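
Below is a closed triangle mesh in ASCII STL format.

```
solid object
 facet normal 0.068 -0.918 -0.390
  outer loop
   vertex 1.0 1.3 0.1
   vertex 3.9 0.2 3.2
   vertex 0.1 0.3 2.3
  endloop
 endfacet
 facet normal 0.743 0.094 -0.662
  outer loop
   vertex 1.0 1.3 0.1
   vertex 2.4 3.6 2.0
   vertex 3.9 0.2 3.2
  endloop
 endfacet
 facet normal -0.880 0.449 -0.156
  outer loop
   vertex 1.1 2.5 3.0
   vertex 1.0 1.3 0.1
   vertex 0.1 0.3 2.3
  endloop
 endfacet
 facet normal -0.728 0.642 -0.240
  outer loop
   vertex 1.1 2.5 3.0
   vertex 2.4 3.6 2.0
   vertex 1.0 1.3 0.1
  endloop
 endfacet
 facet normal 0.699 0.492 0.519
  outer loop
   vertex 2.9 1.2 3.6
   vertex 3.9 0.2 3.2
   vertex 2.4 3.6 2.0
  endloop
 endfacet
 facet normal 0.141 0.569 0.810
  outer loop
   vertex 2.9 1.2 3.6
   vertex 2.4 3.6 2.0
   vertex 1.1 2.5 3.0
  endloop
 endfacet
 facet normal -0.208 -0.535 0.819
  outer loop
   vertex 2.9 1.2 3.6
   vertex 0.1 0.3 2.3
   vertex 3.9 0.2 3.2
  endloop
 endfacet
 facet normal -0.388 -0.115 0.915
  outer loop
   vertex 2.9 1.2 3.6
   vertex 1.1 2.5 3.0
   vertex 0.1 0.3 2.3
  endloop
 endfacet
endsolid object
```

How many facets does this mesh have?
8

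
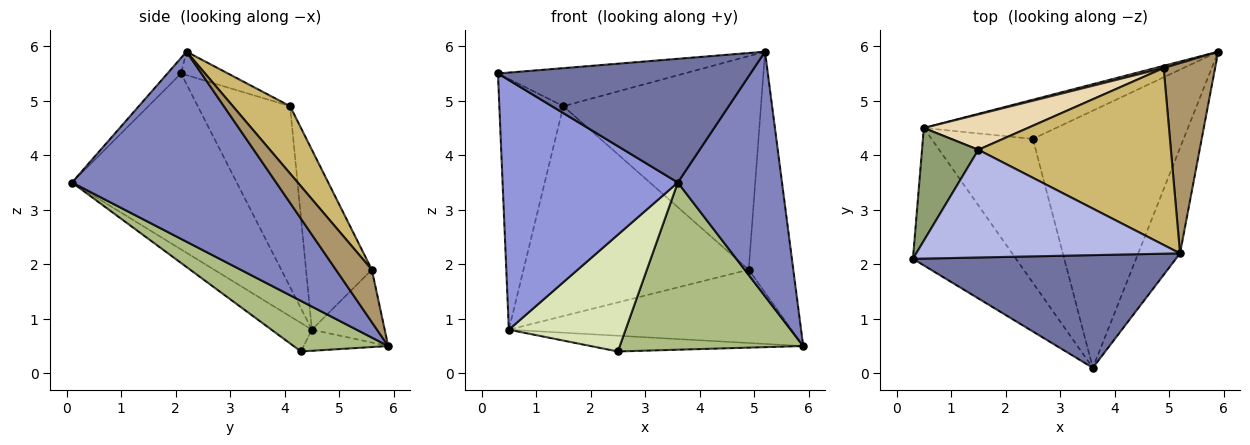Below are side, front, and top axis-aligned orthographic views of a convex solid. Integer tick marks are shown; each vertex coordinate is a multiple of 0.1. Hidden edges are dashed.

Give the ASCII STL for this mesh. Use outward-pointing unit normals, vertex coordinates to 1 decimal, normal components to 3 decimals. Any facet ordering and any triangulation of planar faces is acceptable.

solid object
 facet normal -0.040 -0.739 0.673
  outer loop
   vertex 5.2 2.2 5.9
   vertex 0.3 2.1 5.5
   vertex 3.6 0.1 3.5
  endloop
 endfacet
 facet normal 0.874 -0.446 -0.192
  outer loop
   vertex 5.2 2.2 5.9
   vertex 3.6 0.1 3.5
   vertex 5.9 5.9 0.5
  endloop
 endfacet
 facet normal -0.636 -0.676 -0.372
  outer loop
   vertex 0.5 4.5 0.8
   vertex 3.6 0.1 3.5
   vertex 0.3 2.1 5.5
  endloop
 endfacet
 facet normal -0.083 0.332 0.940
  outer loop
   vertex 1.5 4.1 4.9
   vertex 0.3 2.1 5.5
   vertex 5.2 2.2 5.9
  endloop
 endfacet
 facet normal -0.796 0.552 0.248
  outer loop
   vertex 1.5 4.1 4.9
   vertex 0.5 4.5 0.8
   vertex 0.3 2.1 5.5
  endloop
 endfacet
 facet normal 0.271 -0.525 -0.807
  outer loop
   vertex 2.5 4.3 0.4
   vertex 5.9 5.9 0.5
   vertex 3.6 0.1 3.5
  endloop
 endfacet
 facet normal -0.147 0.369 -0.918
  outer loop
   vertex 2.5 4.3 0.4
   vertex 0.5 4.5 0.8
   vertex 5.9 5.9 0.5
  endloop
 endfacet
 facet normal -0.213 -0.616 -0.759
  outer loop
   vertex 2.5 4.3 0.4
   vertex 3.6 0.1 3.5
   vertex 0.5 4.5 0.8
  endloop
 endfacet
 facet normal 0.534 0.663 0.524
  outer loop
   vertex 4.9 5.6 1.9
   vertex 5.2 2.2 5.9
   vertex 5.9 5.9 0.5
  endloop
 endfacet
 facet normal 0.218 0.752 0.623
  outer loop
   vertex 4.9 5.6 1.9
   vertex 1.5 4.1 4.9
   vertex 5.2 2.2 5.9
  endloop
 endfacet
 facet normal -0.249 0.968 0.029
  outer loop
   vertex 4.9 5.6 1.9
   vertex 5.9 5.9 0.5
   vertex 0.5 4.5 0.8
  endloop
 endfacet
 facet normal -0.277 0.947 0.160
  outer loop
   vertex 4.9 5.6 1.9
   vertex 0.5 4.5 0.8
   vertex 1.5 4.1 4.9
  endloop
 endfacet
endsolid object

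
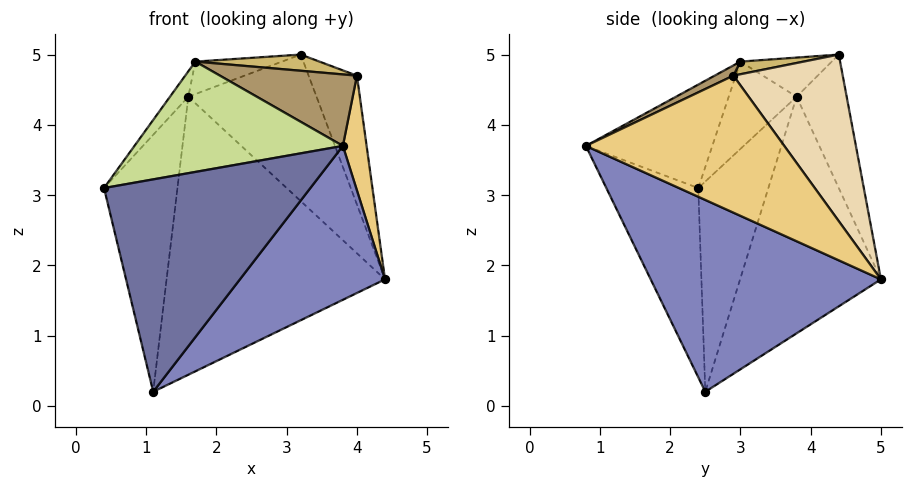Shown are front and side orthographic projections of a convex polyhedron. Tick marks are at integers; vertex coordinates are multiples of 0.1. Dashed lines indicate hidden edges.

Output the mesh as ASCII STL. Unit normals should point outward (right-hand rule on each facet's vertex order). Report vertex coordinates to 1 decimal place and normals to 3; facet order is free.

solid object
 facet normal -0.404 -0.906 -0.129
  outer loop
   vertex 1.1 2.5 0.2
   vertex 3.8 0.8 3.7
   vertex 0.4 2.4 3.1
  endloop
 endfacet
 facet normal 0.625 -0.394 -0.674
  outer loop
   vertex 1.1 2.5 0.2
   vertex 4.4 5.0 1.8
   vertex 3.8 0.8 3.7
  endloop
 endfacet
 facet normal -0.363 0.931 0.038
  outer loop
   vertex 1.6 3.8 4.4
   vertex 3.2 4.4 5.0
   vertex 4.4 5.0 1.8
  endloop
 endfacet
 facet normal -0.684 0.716 -0.140
  outer loop
   vertex 1.6 3.8 4.4
   vertex 1.1 2.5 0.2
   vertex 0.4 2.4 3.1
  endloop
 endfacet
 facet normal -0.532 0.825 -0.192
  outer loop
   vertex 1.6 3.8 4.4
   vertex 4.4 5.0 1.8
   vertex 1.1 2.5 0.2
  endloop
 endfacet
 facet normal -0.454 0.431 0.780
  outer loop
   vertex 1.7 3.0 4.9
   vertex 3.2 4.4 5.0
   vertex 1.6 3.8 4.4
  endloop
 endfacet
 facet normal -0.433 -0.714 0.551
  outer loop
   vertex 1.7 3.0 4.9
   vertex 0.4 2.4 3.1
   vertex 3.8 0.8 3.7
  endloop
 endfacet
 facet normal -0.824 0.223 0.521
  outer loop
   vertex 1.7 3.0 4.9
   vertex 1.6 3.8 4.4
   vertex 0.4 2.4 3.1
  endloop
 endfacet
 facet normal 0.059 -0.434 0.899
  outer loop
   vertex 4.0 2.9 4.7
   vertex 1.7 3.0 4.9
   vertex 3.8 0.8 3.7
  endloop
 endfacet
 facet normal 0.079 -0.155 0.985
  outer loop
   vertex 4.0 2.9 4.7
   vertex 3.2 4.4 5.0
   vertex 1.7 3.0 4.9
  endloop
 endfacet
 facet normal 0.992 -0.119 0.051
  outer loop
   vertex 4.0 2.9 4.7
   vertex 3.8 0.8 3.7
   vertex 4.4 5.0 1.8
  endloop
 endfacet
 facet normal 0.844 0.373 0.386
  outer loop
   vertex 4.0 2.9 4.7
   vertex 4.4 5.0 1.8
   vertex 3.2 4.4 5.0
  endloop
 endfacet
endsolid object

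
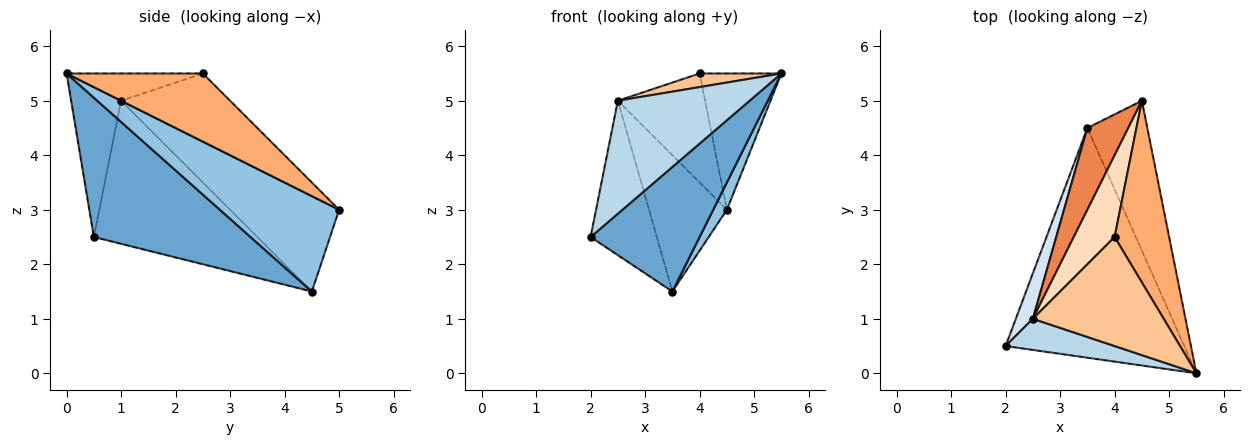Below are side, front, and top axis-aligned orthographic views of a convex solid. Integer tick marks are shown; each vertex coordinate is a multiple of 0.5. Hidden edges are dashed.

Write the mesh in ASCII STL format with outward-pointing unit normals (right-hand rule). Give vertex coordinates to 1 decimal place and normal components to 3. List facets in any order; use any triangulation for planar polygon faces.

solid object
 facet normal 0.565 -0.393 -0.725
  outer loop
   vertex 3.5 4.5 1.5
   vertex 5.5 0.0 5.5
   vertex 2.0 0.5 2.5
  endloop
 endfacet
 facet normal 0.843 -0.096 -0.530
  outer loop
   vertex 3.5 4.5 1.5
   vertex 4.5 5.0 3.0
   vertex 5.5 0.0 5.5
  endloop
 endfacet
 facet normal -0.343 -0.905 0.250
  outer loop
   vertex 2.5 1.0 5.0
   vertex 2.0 0.5 2.5
   vertex 5.5 0.0 5.5
  endloop
 endfacet
 facet normal -0.921 0.373 0.110
  outer loop
   vertex 2.5 1.0 5.0
   vertex 3.5 4.5 1.5
   vertex 2.0 0.5 2.5
  endloop
 endfacet
 facet normal -0.768 0.549 0.329
  outer loop
   vertex 2.5 1.0 5.0
   vertex 4.5 5.0 3.0
   vertex 3.5 4.5 1.5
  endloop
 endfacet
 facet normal 0.707 0.424 0.566
  outer loop
   vertex 4.0 2.5 5.5
   vertex 5.5 0.0 5.5
   vertex 4.5 5.0 3.0
  endloop
 endfacet
 facet normal -0.202 -0.121 0.972
  outer loop
   vertex 4.0 2.5 5.5
   vertex 2.5 1.0 5.0
   vertex 5.5 0.0 5.5
  endloop
 endfacet
 facet normal -0.707 0.566 0.424
  outer loop
   vertex 4.0 2.5 5.5
   vertex 4.5 5.0 3.0
   vertex 2.5 1.0 5.0
  endloop
 endfacet
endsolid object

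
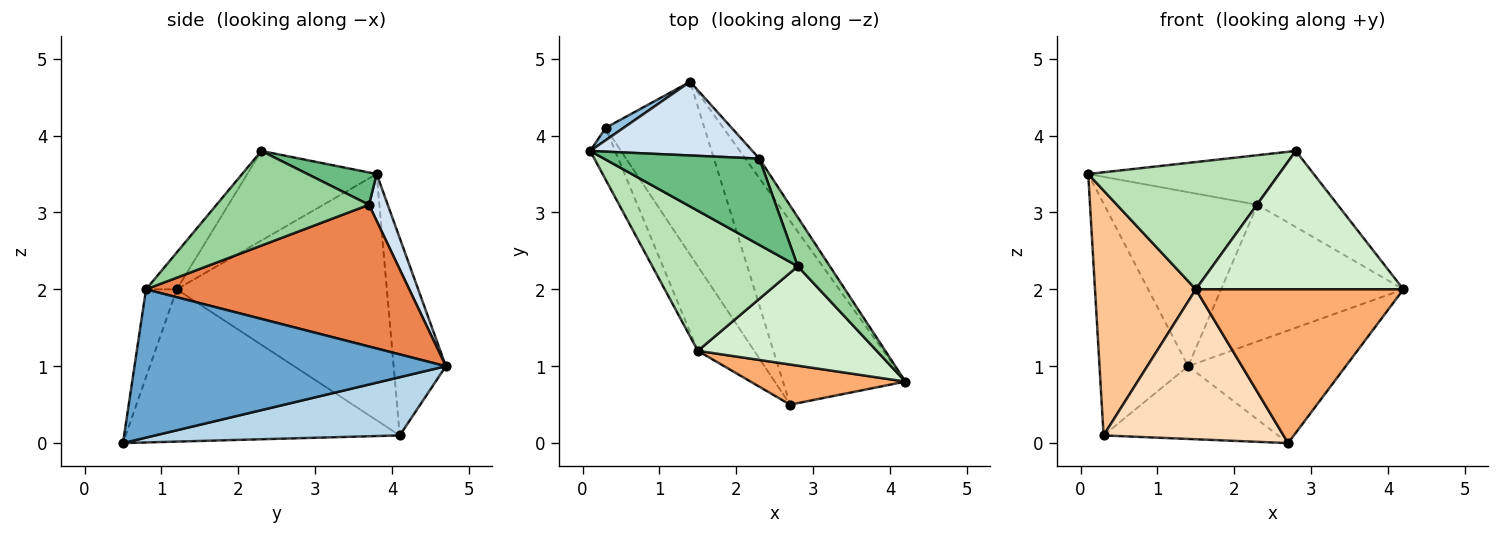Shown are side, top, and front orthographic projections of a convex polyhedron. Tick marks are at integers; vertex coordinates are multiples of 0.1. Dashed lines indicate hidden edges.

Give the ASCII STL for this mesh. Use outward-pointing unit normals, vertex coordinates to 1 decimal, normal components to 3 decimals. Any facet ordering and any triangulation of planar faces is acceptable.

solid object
 facet normal 0.718 0.364 -0.593
  outer loop
   vertex 2.7 0.5 0.0
   vertex 1.4 4.7 1.0
   vertex 4.2 0.8 2.0
  endloop
 endfacet
 facet normal -0.507 0.861 0.046
  outer loop
   vertex 0.3 4.1 0.1
   vertex 0.1 3.8 3.5
   vertex 1.4 4.7 1.0
  endloop
 endfacet
 facet normal 0.477 0.341 -0.810
  outer loop
   vertex 0.3 4.1 0.1
   vertex 1.4 4.7 1.0
   vertex 2.7 0.5 0.0
  endloop
 endfacet
 facet normal 0.112 0.915 0.388
  outer loop
   vertex 2.3 3.7 3.1
   vertex 1.4 4.7 1.0
   vertex 0.1 3.8 3.5
  endloop
 endfacet
 facet normal 0.819 0.568 -0.081
  outer loop
   vertex 2.3 3.7 3.1
   vertex 4.2 0.8 2.0
   vertex 1.4 4.7 1.0
  endloop
 endfacet
 facet normal -0.142 -0.958 0.250
  outer loop
   vertex 1.5 1.2 2.0
   vertex 2.7 0.5 0.0
   vertex 4.2 0.8 2.0
  endloop
 endfacet
 facet normal -0.898 -0.431 -0.091
  outer loop
   vertex 1.5 1.2 2.0
   vertex 0.1 3.8 3.5
   vertex 0.3 4.1 0.1
  endloop
 endfacet
 facet normal -0.799 -0.524 -0.296
  outer loop
   vertex 1.5 1.2 2.0
   vertex 0.3 4.1 0.1
   vertex 2.7 0.5 0.0
  endloop
 endfacet
 facet normal 0.177 0.490 0.853
  outer loop
   vertex 2.8 2.3 3.8
   vertex 2.3 3.7 3.1
   vertex 0.1 3.8 3.5
  endloop
 endfacet
 facet normal 0.848 0.446 0.287
  outer loop
   vertex 2.8 2.3 3.8
   vertex 4.2 0.8 2.0
   vertex 2.3 3.7 3.1
  endloop
 endfacet
 facet normal -0.415 -0.612 0.673
  outer loop
   vertex 2.8 2.3 3.8
   vertex 0.1 3.8 3.5
   vertex 1.5 1.2 2.0
  endloop
 endfacet
 facet normal -0.119 -0.806 0.579
  outer loop
   vertex 2.8 2.3 3.8
   vertex 1.5 1.2 2.0
   vertex 4.2 0.8 2.0
  endloop
 endfacet
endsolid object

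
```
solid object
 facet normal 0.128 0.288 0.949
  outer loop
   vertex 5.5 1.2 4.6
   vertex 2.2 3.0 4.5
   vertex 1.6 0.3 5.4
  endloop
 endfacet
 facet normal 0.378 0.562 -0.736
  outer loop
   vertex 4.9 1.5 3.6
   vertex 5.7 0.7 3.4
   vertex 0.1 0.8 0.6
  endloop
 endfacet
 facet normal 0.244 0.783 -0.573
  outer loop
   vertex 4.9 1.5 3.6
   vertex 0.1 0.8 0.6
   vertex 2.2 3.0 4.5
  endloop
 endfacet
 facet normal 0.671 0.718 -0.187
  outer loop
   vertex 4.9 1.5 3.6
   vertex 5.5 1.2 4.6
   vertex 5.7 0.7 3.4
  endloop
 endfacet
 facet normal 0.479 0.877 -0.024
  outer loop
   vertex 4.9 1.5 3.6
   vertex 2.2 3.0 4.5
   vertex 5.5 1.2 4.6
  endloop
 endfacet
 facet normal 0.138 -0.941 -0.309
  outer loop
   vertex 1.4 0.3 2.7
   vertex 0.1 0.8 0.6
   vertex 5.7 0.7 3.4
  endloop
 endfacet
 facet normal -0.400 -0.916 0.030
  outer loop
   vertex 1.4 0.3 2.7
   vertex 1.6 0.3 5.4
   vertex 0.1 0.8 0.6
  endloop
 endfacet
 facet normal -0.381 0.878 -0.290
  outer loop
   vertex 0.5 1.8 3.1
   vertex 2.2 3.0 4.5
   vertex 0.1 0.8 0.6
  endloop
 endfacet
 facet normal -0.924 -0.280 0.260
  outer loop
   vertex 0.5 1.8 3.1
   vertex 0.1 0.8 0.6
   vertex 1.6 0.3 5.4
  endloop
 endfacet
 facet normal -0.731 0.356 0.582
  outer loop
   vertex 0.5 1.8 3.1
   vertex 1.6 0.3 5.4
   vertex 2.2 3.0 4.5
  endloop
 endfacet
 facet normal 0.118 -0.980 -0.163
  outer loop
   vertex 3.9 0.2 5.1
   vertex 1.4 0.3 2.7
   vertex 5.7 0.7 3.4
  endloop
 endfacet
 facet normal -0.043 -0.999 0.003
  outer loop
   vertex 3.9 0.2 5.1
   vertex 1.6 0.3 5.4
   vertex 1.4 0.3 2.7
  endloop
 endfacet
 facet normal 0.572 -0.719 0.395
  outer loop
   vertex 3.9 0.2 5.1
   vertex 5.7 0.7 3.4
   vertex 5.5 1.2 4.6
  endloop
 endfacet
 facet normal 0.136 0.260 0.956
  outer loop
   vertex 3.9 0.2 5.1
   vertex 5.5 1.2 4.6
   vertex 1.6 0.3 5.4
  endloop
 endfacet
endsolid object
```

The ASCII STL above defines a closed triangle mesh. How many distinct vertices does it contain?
9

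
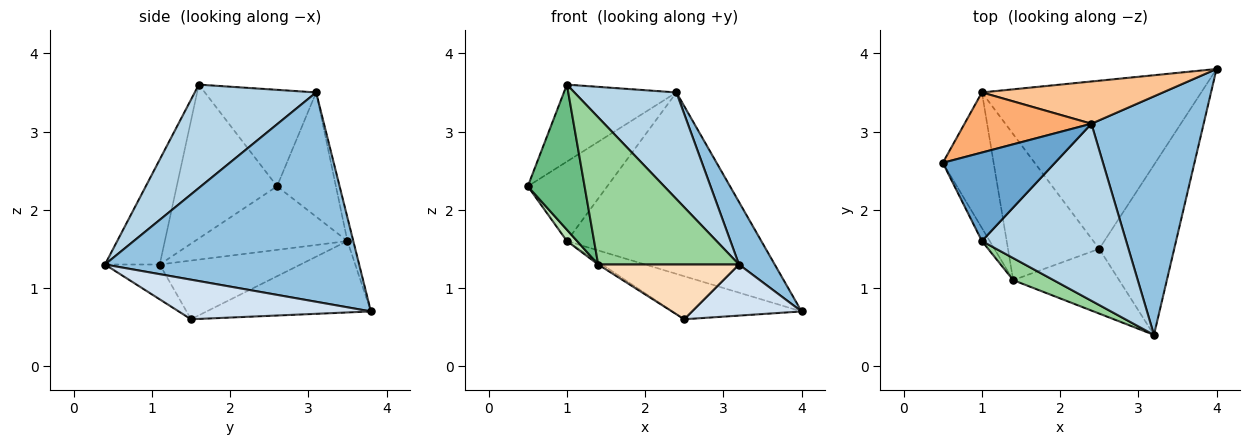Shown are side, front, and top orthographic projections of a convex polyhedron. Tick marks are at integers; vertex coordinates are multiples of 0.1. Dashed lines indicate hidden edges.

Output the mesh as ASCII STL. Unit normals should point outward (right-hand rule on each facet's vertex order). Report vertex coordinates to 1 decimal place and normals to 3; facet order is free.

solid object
 facet normal -0.545 0.550 0.633
  outer loop
   vertex 2.4 3.1 3.5
   vertex 0.5 2.6 2.3
   vertex 1.0 1.6 3.6
  endloop
 endfacet
 facet normal 0.875 -0.123 0.469
  outer loop
   vertex 2.4 3.1 3.5
   vertex 3.2 0.4 1.3
   vertex 4.0 3.8 0.7
  endloop
 endfacet
 facet normal 0.523 -0.440 0.730
  outer loop
   vertex 2.4 3.1 3.5
   vertex 1.0 1.6 3.6
   vertex 3.2 0.4 1.3
  endloop
 endfacet
 facet normal 0.451 -0.257 -0.855
  outer loop
   vertex 2.5 1.5 0.6
   vertex 4.0 3.8 0.7
   vertex 3.2 0.4 1.3
  endloop
 endfacet
 facet normal -0.301 0.236 -0.924
  outer loop
   vertex 1.0 3.5 1.6
   vertex 4.0 3.8 0.7
   vertex 2.5 1.5 0.6
  endloop
 endfacet
 facet normal -0.509 0.687 0.519
  outer loop
   vertex 1.0 3.5 1.6
   vertex 0.5 2.6 2.3
   vertex 2.4 3.1 3.5
  endloop
 endfacet
 facet normal -0.029 0.974 0.227
  outer loop
   vertex 1.0 3.5 1.6
   vertex 2.4 3.1 3.5
   vertex 4.0 3.8 0.7
  endloop
 endfacet
 facet normal -0.244 -0.626 -0.741
  outer loop
   vertex 1.4 1.1 1.3
   vertex 2.5 1.5 0.6
   vertex 3.2 0.4 1.3
  endloop
 endfacet
 facet normal -0.869 -0.492 -0.044
  outer loop
   vertex 1.4 1.1 1.3
   vertex 1.0 1.6 3.6
   vertex 0.5 2.6 2.3
  endloop
 endfacet
 facet normal -0.359 -0.923 0.138
  outer loop
   vertex 1.4 1.1 1.3
   vertex 3.2 0.4 1.3
   vertex 1.0 1.6 3.6
  endloop
 endfacet
 facet normal -0.780 -0.052 -0.624
  outer loop
   vertex 1.4 1.1 1.3
   vertex 0.5 2.6 2.3
   vertex 1.0 3.5 1.6
  endloop
 endfacet
 facet normal -0.541 0.015 -0.841
  outer loop
   vertex 1.4 1.1 1.3
   vertex 1.0 3.5 1.6
   vertex 2.5 1.5 0.6
  endloop
 endfacet
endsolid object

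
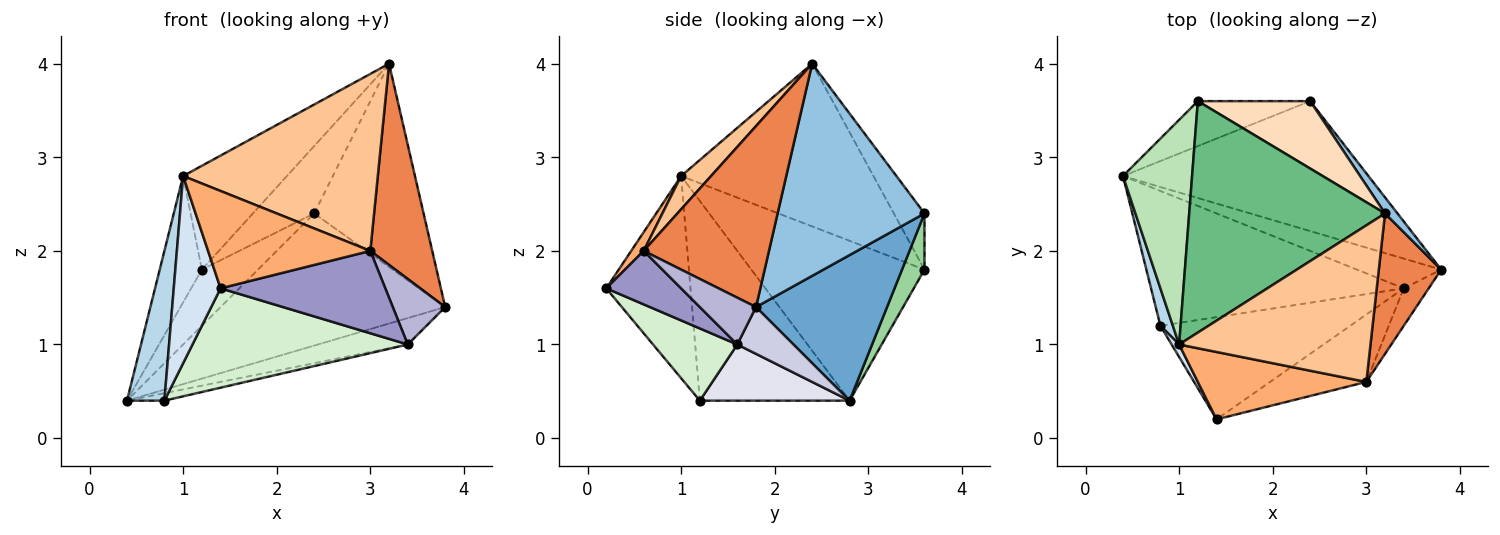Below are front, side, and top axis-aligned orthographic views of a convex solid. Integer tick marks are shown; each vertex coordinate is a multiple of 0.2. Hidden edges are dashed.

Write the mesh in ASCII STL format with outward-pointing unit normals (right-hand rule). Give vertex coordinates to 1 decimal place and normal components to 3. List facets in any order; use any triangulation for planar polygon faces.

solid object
 facet normal 0.384 0.658 -0.647
  outer loop
   vertex 2.4 3.6 2.4
   vertex 3.8 1.8 1.4
   vertex 0.4 2.8 0.4
  endloop
 endfacet
 facet normal 0.801 0.597 0.047
  outer loop
   vertex 2.4 3.6 2.4
   vertex 3.2 2.4 4.0
   vertex 3.8 1.8 1.4
  endloop
 endfacet
 facet normal -0.968 -0.242 0.061
  outer loop
   vertex 1.0 1.0 2.8
   vertex 0.4 2.8 0.4
   vertex 0.8 1.2 0.4
  endloop
 endfacet
 facet normal -0.874 -0.485 0.032
  outer loop
   vertex 1.0 1.0 2.8
   vertex 0.8 1.2 0.4
   vertex 1.4 0.2 1.6
  endloop
 endfacet
 facet normal 0.856 -0.423 0.295
  outer loop
   vertex 3.0 0.6 2.0
   vertex 3.8 1.8 1.4
   vertex 3.2 2.4 4.0
  endloop
 endfacet
 facet normal 0.063 -0.821 0.568
  outer loop
   vertex 3.0 0.6 2.0
   vertex 1.0 1.0 2.8
   vertex 1.4 0.2 1.6
  endloop
 endfacet
 facet normal 0.114 -0.744 0.658
  outer loop
   vertex 3.0 0.6 2.0
   vertex 3.2 2.4 4.0
   vertex 1.0 1.0 2.8
  endloop
 endfacet
 facet normal -0.333 0.667 0.667
  outer loop
   vertex 1.2 3.6 1.8
   vertex 3.2 2.4 4.0
   vertex 2.4 3.6 2.4
  endloop
 endfacet
 facet normal -0.604 0.326 0.727
  outer loop
   vertex 1.2 3.6 1.8
   vertex 1.0 1.0 2.8
   vertex 3.2 2.4 4.0
  endloop
 endfacet
 facet normal 0.298 0.745 -0.596
  outer loop
   vertex 1.2 3.6 1.8
   vertex 2.4 3.6 2.4
   vertex 0.4 2.8 0.4
  endloop
 endfacet
 facet normal -0.896 0.218 0.387
  outer loop
   vertex 1.2 3.6 1.8
   vertex 0.4 2.8 0.4
   vertex 1.0 1.0 2.8
  endloop
 endfacet
 facet normal 0.263 -0.672 -0.692
  outer loop
   vertex 3.4 1.6 1.0
   vertex 1.4 0.2 1.6
   vertex 0.8 1.2 0.4
  endloop
 endfacet
 facet normal 0.332 -0.730 -0.597
  outer loop
   vertex 3.4 1.6 1.0
   vertex 3.0 0.6 2.0
   vertex 1.4 0.2 1.6
  endloop
 endfacet
 facet normal 0.681 -0.636 -0.363
  outer loop
   vertex 3.4 1.6 1.0
   vertex 3.8 1.8 1.4
   vertex 3.0 0.6 2.0
  endloop
 endfacet
 facet normal 0.383 0.614 -0.690
  outer loop
   vertex 3.4 1.6 1.0
   vertex 0.4 2.8 0.4
   vertex 3.8 1.8 1.4
  endloop
 endfacet
 facet normal 0.217 0.054 -0.975
  outer loop
   vertex 3.4 1.6 1.0
   vertex 0.8 1.2 0.4
   vertex 0.4 2.8 0.4
  endloop
 endfacet
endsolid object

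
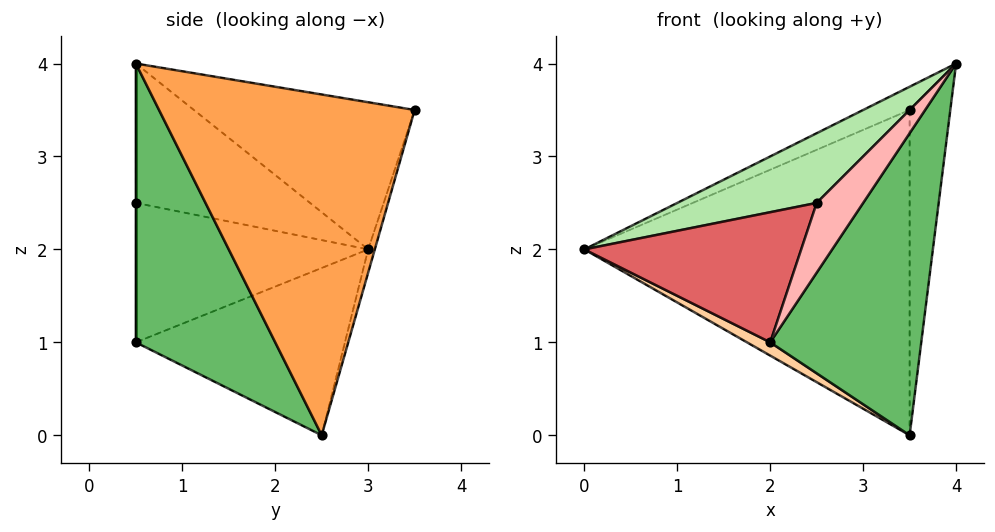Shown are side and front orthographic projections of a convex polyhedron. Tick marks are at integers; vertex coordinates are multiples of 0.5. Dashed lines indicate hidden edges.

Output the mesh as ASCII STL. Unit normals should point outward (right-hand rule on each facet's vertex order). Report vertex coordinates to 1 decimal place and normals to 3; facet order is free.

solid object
 facet normal -0.403 0.085 0.911
  outer loop
   vertex 3.5 3.5 3.5
   vertex 0.0 3.0 2.0
   vertex 4.0 0.5 4.0
  endloop
 endfacet
 facet normal -0.020 0.961 -0.275
  outer loop
   vertex 3.5 2.5 0.0
   vertex 0.0 3.0 2.0
   vertex 3.5 3.5 3.5
  endloop
 endfacet
 facet normal 0.987 0.157 -0.045
  outer loop
   vertex 3.5 2.5 0.0
   vertex 3.5 3.5 3.5
   vertex 4.0 0.5 4.0
  endloop
 endfacet
 facet normal -0.501 -0.056 -0.863
  outer loop
   vertex 2.0 0.5 1.0
   vertex 0.0 3.0 2.0
   vertex 3.5 2.5 0.0
  endloop
 endfacet
 facet normal 0.618 -0.670 -0.412
  outer loop
   vertex 2.0 0.5 1.0
   vertex 3.5 2.5 0.0
   vertex 4.0 0.5 4.0
  endloop
 endfacet
 facet normal -0.615 -0.492 0.615
  outer loop
   vertex 2.5 0.5 2.5
   vertex 4.0 0.5 4.0
   vertex 0.0 3.0 2.0
  endloop
 endfacet
 facet normal -0.710 -0.663 0.237
  outer loop
   vertex 2.5 0.5 2.5
   vertex 0.0 3.0 2.0
   vertex 2.0 0.5 1.0
  endloop
 endfacet
 facet normal 0.000 -1.000 0.000
  outer loop
   vertex 2.5 0.5 2.5
   vertex 2.0 0.5 1.0
   vertex 4.0 0.5 4.0
  endloop
 endfacet
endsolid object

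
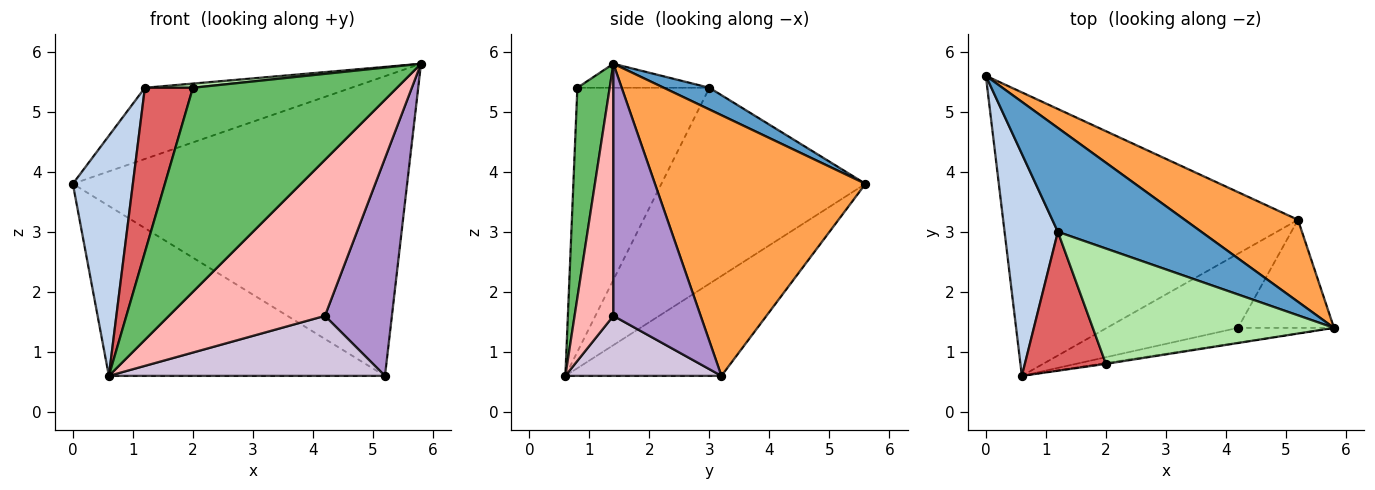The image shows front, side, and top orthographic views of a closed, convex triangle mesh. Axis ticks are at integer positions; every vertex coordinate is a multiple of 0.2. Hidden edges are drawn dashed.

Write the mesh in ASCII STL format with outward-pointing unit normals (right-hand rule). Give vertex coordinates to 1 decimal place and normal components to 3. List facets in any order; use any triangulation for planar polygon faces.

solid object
 facet normal 0.124 0.561 0.819
  outer loop
   vertex 1.2 3.0 5.4
   vertex 5.8 1.4 5.8
   vertex 0.0 5.6 3.8
  endloop
 endfacet
 facet normal -0.928 -0.273 0.253
  outer loop
   vertex 1.2 3.0 5.4
   vertex 0.0 5.6 3.8
   vertex 0.6 0.6 0.6
  endloop
 endfacet
 facet normal 0.519 0.824 0.225
  outer loop
   vertex 5.2 3.2 0.6
   vertex 0.0 5.6 3.8
   vertex 5.8 1.4 5.8
  endloop
 endfacet
 facet normal -0.279 0.494 -0.824
  outer loop
   vertex 5.2 3.2 0.6
   vertex 0.6 0.6 0.6
   vertex 0.0 5.6 3.8
  endloop
 endfacet
 facet normal 0.156 -0.988 -0.004
  outer loop
   vertex 2.0 0.8 5.4
   vertex 0.6 0.6 0.6
   vertex 5.8 1.4 5.8
  endloop
 endfacet
 facet normal -0.099 -0.036 0.994
  outer loop
   vertex 2.0 0.8 5.4
   vertex 5.8 1.4 5.8
   vertex 1.2 3.0 5.4
  endloop
 endfacet
 facet normal -0.903 -0.328 0.277
  outer loop
   vertex 2.0 0.8 5.4
   vertex 1.2 3.0 5.4
   vertex 0.6 0.6 0.6
  endloop
 endfacet
 facet normal 0.240 -0.966 -0.091
  outer loop
   vertex 4.2 1.4 1.6
   vertex 5.8 1.4 5.8
   vertex 0.6 0.6 0.6
  endloop
 endfacet
 facet normal 0.759 -0.583 -0.289
  outer loop
   vertex 4.2 1.4 1.6
   vertex 5.2 3.2 0.6
   vertex 5.8 1.4 5.8
  endloop
 endfacet
 facet normal 0.335 -0.593 -0.732
  outer loop
   vertex 4.2 1.4 1.6
   vertex 0.6 0.6 0.6
   vertex 5.2 3.2 0.6
  endloop
 endfacet
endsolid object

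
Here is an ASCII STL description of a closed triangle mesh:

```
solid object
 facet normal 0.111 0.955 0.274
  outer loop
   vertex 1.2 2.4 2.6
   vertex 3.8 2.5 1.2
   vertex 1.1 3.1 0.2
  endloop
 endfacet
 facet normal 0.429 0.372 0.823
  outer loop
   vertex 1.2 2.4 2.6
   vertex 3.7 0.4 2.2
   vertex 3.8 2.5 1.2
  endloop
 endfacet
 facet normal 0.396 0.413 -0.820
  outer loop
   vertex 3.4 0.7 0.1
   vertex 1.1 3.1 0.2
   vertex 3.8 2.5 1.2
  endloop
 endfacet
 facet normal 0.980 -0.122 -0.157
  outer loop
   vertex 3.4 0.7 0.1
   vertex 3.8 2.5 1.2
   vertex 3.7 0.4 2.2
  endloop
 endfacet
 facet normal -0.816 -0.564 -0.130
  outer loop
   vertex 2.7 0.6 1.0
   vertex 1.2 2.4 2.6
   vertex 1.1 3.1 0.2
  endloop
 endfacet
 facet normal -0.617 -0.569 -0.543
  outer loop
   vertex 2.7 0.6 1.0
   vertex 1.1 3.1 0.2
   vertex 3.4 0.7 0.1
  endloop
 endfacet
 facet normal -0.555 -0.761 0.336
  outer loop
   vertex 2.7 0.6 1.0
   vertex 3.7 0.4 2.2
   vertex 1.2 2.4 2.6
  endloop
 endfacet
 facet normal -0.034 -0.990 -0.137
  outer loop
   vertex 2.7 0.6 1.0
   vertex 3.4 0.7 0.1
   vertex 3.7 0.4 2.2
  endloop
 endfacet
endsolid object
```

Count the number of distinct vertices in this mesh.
6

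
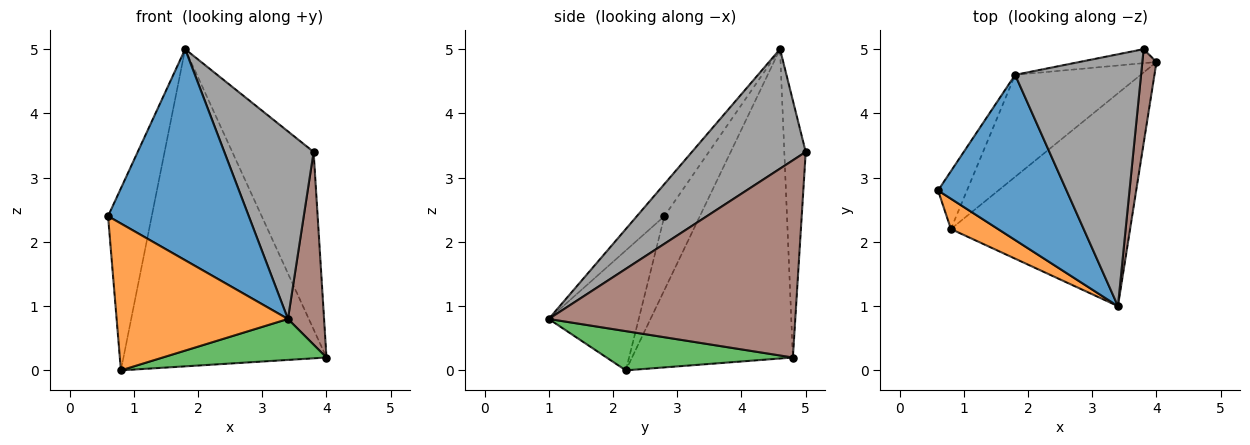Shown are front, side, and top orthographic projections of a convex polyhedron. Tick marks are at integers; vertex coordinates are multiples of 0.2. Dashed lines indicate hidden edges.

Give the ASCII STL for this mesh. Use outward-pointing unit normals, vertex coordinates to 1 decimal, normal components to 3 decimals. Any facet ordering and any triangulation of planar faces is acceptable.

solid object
 facet normal -0.152 -0.778 0.609
  outer loop
   vertex 1.8 4.6 5.0
   vertex 0.6 2.8 2.4
   vertex 3.4 1.0 0.8
  endloop
 endfacet
 facet normal -0.457 -0.871 0.180
  outer loop
   vertex 0.8 2.2 0.0
   vertex 3.4 1.0 0.8
   vertex 0.6 2.8 2.4
  endloop
 endfacet
 facet normal 0.210 -0.185 -0.960
  outer loop
   vertex 0.8 2.2 0.0
   vertex 4.0 4.8 0.2
   vertex 3.4 1.0 0.8
  endloop
 endfacet
 facet normal -0.612 0.754 -0.239
  outer loop
   vertex 0.8 2.2 0.0
   vertex 0.6 2.8 2.4
   vertex 1.8 4.6 5.0
  endloop
 endfacet
 facet normal -0.602 0.760 -0.244
  outer loop
   vertex 0.8 2.2 0.0
   vertex 1.8 4.6 5.0
   vertex 4.0 4.8 0.2
  endloop
 endfacet
 facet normal 0.987 -0.145 0.071
  outer loop
   vertex 3.8 5.0 3.4
   vertex 3.4 1.0 0.8
   vertex 4.0 4.8 0.2
  endloop
 endfacet
 facet normal -0.254 0.964 -0.076
  outer loop
   vertex 3.8 5.0 3.4
   vertex 4.0 4.8 0.2
   vertex 1.8 4.6 5.0
  endloop
 endfacet
 facet normal 0.606 -0.475 0.638
  outer loop
   vertex 3.8 5.0 3.4
   vertex 1.8 4.6 5.0
   vertex 3.4 1.0 0.8
  endloop
 endfacet
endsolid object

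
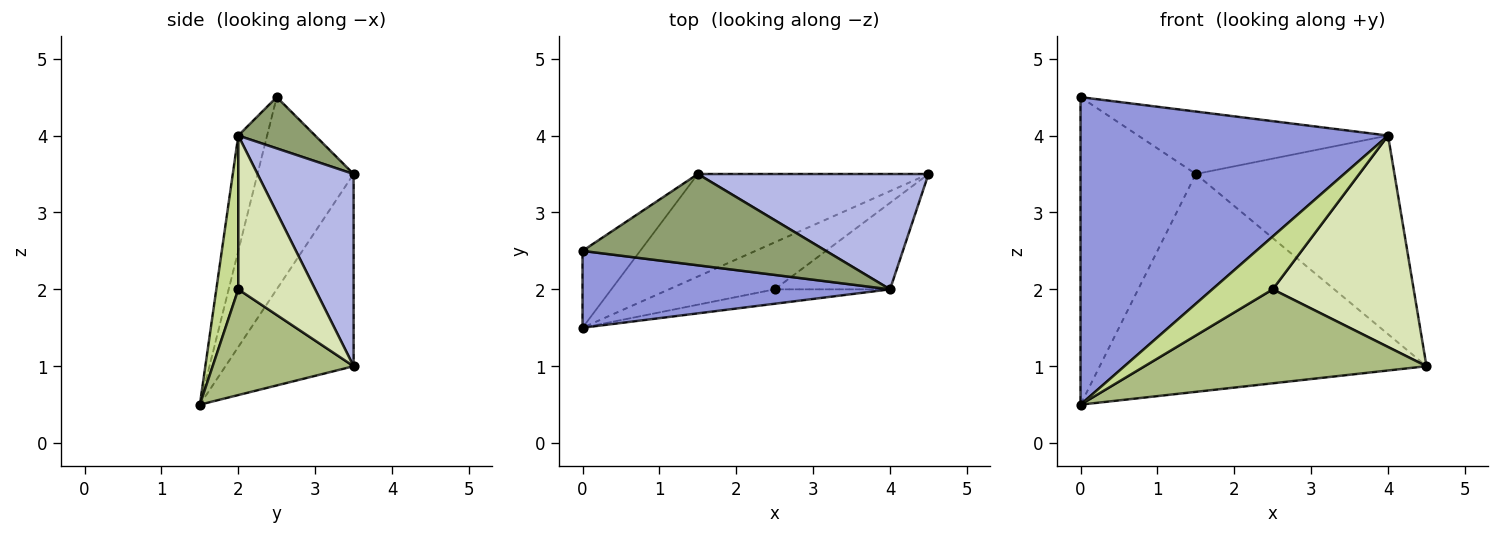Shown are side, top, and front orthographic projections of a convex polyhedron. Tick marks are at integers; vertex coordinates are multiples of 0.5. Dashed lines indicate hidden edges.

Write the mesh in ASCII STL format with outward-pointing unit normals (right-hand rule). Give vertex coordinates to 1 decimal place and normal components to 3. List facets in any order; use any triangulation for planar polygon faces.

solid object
 facet normal -0.334 0.853 -0.401
  outer loop
   vertex 1.5 3.5 3.5
   vertex 4.5 3.5 1.0
   vertex 0.0 1.5 0.5
  endloop
 endfacet
 facet normal -0.629 0.754 -0.189
  outer loop
   vertex 0.0 2.5 4.5
   vertex 1.5 3.5 3.5
   vertex 0.0 1.5 0.5
  endloop
 endfacet
 facet normal -0.091 -0.966 0.242
  outer loop
   vertex 4.0 2.0 4.0
   vertex 0.0 2.5 4.5
   vertex 0.0 1.5 0.5
  endloop
 endfacet
 facet normal 0.386 0.798 0.463
  outer loop
   vertex 4.0 2.0 4.0
   vertex 4.5 3.5 1.0
   vertex 1.5 3.5 3.5
  endloop
 endfacet
 facet normal 0.171 0.556 0.813
  outer loop
   vertex 4.0 2.0 4.0
   vertex 1.5 3.5 3.5
   vertex 0.0 2.5 4.5
  endloop
 endfacet
 facet normal 0.408 -0.816 -0.408
  outer loop
   vertex 2.5 2.0 2.0
   vertex 0.0 1.5 0.5
   vertex 4.5 3.5 1.0
  endloop
 endfacet
 facet normal 0.331 -0.910 -0.248
  outer loop
   vertex 2.5 2.0 2.0
   vertex 4.0 2.0 4.0
   vertex 0.0 1.5 0.5
  endloop
 endfacet
 facet normal 0.451 -0.826 -0.338
  outer loop
   vertex 2.5 2.0 2.0
   vertex 4.5 3.5 1.0
   vertex 4.0 2.0 4.0
  endloop
 endfacet
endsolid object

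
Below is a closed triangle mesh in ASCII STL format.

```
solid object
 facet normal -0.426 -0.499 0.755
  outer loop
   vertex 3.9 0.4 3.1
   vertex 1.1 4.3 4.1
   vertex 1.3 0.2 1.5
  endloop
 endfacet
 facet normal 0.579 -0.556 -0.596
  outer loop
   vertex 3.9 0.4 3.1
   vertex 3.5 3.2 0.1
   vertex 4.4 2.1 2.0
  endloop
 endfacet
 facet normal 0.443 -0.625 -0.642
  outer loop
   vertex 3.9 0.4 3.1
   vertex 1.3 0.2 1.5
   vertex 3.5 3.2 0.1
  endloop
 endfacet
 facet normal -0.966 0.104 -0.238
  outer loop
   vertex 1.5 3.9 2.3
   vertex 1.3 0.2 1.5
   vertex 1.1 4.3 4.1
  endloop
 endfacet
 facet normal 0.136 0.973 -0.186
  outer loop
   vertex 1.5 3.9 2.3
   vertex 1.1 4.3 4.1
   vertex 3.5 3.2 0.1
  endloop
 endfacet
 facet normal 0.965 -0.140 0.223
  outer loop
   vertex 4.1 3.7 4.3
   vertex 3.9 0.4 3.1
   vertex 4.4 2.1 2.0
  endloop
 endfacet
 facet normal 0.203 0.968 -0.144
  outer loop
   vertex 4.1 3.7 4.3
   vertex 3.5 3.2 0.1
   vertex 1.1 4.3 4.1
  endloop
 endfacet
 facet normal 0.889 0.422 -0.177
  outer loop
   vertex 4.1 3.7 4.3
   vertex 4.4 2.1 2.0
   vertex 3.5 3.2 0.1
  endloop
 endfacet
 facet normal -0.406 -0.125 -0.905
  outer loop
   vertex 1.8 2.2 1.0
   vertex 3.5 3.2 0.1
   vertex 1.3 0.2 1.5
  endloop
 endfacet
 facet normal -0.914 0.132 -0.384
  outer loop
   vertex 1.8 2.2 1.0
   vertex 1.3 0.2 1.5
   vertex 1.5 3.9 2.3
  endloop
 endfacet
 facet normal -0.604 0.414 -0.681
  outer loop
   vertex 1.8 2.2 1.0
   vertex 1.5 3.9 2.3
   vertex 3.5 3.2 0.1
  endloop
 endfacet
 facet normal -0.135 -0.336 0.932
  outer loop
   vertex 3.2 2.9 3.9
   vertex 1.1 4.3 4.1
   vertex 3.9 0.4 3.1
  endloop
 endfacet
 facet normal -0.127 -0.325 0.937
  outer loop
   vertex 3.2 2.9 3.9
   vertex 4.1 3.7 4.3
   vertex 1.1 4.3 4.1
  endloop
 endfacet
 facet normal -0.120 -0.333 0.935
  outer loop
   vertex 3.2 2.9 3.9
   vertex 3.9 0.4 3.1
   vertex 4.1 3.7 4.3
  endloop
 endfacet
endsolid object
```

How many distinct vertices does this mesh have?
9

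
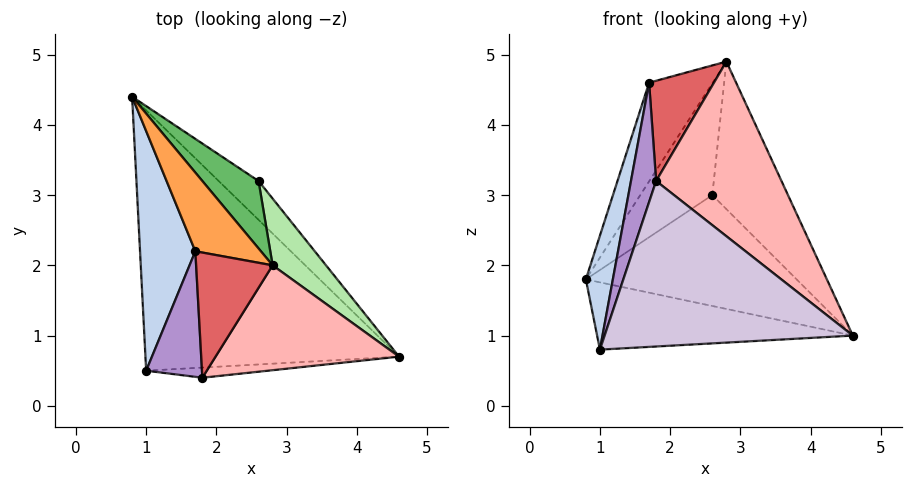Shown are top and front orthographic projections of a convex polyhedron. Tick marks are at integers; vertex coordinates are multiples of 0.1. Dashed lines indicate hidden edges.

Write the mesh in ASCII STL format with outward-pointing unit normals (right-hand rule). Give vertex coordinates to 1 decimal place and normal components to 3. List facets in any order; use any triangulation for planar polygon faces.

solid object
 facet normal 0.040 0.250 -0.967
  outer loop
   vertex 1.0 0.5 0.8
   vertex 0.8 4.4 1.8
   vertex 4.6 0.7 1.0
  endloop
 endfacet
 facet normal -0.968 -0.108 0.227
  outer loop
   vertex 1.7 2.2 4.6
   vertex 0.8 4.4 1.8
   vertex 1.0 0.5 0.8
  endloop
 endfacet
 facet normal -0.028 0.782 0.623
  outer loop
   vertex 1.7 2.2 4.6
   vertex 2.8 2.0 4.9
   vertex 0.8 4.4 1.8
  endloop
 endfacet
 facet normal 0.647 0.719 -0.252
  outer loop
   vertex 2.6 3.2 3.0
   vertex 4.6 0.7 1.0
   vertex 0.8 4.4 1.8
  endloop
 endfacet
 facet normal 0.221 0.835 0.504
  outer loop
   vertex 2.6 3.2 3.0
   vertex 0.8 4.4 1.8
   vertex 2.8 2.0 4.9
  endloop
 endfacet
 facet normal 0.840 0.494 0.223
  outer loop
   vertex 2.6 3.2 3.0
   vertex 2.8 2.0 4.9
   vertex 4.6 0.7 1.0
  endloop
 endfacet
 facet normal -0.310 -0.594 0.742
  outer loop
   vertex 1.8 0.4 3.2
   vertex 2.8 2.0 4.9
   vertex 1.7 2.2 4.6
  endloop
 endfacet
 facet normal 0.445 -0.768 0.461
  outer loop
   vertex 1.8 0.4 3.2
   vertex 4.6 0.7 1.0
   vertex 2.8 2.0 4.9
  endloop
 endfacet
 facet normal -0.914 -0.279 0.293
  outer loop
   vertex 1.8 0.4 3.2
   vertex 1.7 2.2 4.6
   vertex 1.0 0.5 0.8
  endloop
 endfacet
 facet normal 0.059 -0.996 -0.061
  outer loop
   vertex 1.8 0.4 3.2
   vertex 1.0 0.5 0.8
   vertex 4.6 0.7 1.0
  endloop
 endfacet
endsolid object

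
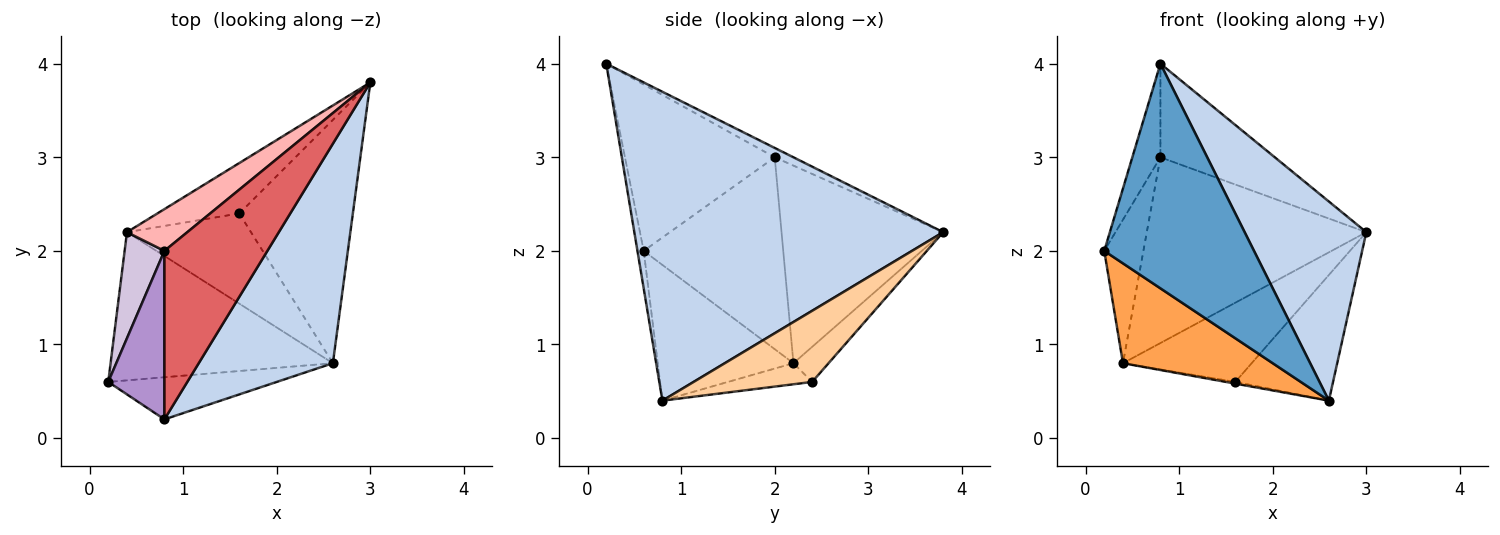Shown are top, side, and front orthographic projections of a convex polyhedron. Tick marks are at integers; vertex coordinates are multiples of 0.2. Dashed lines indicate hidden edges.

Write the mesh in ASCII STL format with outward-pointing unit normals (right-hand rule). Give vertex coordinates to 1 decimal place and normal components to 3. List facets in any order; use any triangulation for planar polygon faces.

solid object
 facet normal -0.041 -0.982 -0.184
  outer loop
   vertex 0.8 0.2 4.0
   vertex 0.2 0.6 2.0
   vertex 2.6 0.8 0.4
  endloop
 endfacet
 facet normal 0.863 -0.340 0.375
  outer loop
   vertex 0.8 0.2 4.0
   vertex 2.6 0.8 0.4
   vertex 3.0 3.8 2.2
  endloop
 endfacet
 facet normal -0.452 -0.498 -0.740
  outer loop
   vertex 0.4 2.2 0.8
   vertex 2.6 0.8 0.4
   vertex 0.2 0.6 2.0
  endloop
 endfacet
 facet normal 0.486 0.401 -0.776
  outer loop
   vertex 1.6 2.4 0.6
   vertex 3.0 3.8 2.2
   vertex 2.6 0.8 0.4
  endloop
 endfacet
 facet normal -0.224 0.822 -0.523
  outer loop
   vertex 1.6 2.4 0.6
   vertex 0.4 2.2 0.8
   vertex 3.0 3.8 2.2
  endloop
 endfacet
 facet normal -0.167 0.019 -0.986
  outer loop
   vertex 1.6 2.4 0.6
   vertex 2.6 0.8 0.4
   vertex 0.4 2.2 0.8
  endloop
 endfacet
 facet normal -0.079 0.484 0.871
  outer loop
   vertex 0.8 2.0 3.0
   vertex 0.8 0.2 4.0
   vertex 3.0 3.8 2.2
  endloop
 endfacet
 facet normal -0.584 0.792 0.178
  outer loop
   vertex 0.8 2.0 3.0
   vertex 3.0 3.8 2.2
   vertex 0.4 2.2 0.8
  endloop
 endfacet
 facet normal -0.933 0.175 0.315
  outer loop
   vertex 0.8 2.0 3.0
   vertex 0.2 0.6 2.0
   vertex 0.8 0.2 4.0
  endloop
 endfacet
 facet normal -0.944 0.265 0.196
  outer loop
   vertex 0.8 2.0 3.0
   vertex 0.4 2.2 0.8
   vertex 0.2 0.6 2.0
  endloop
 endfacet
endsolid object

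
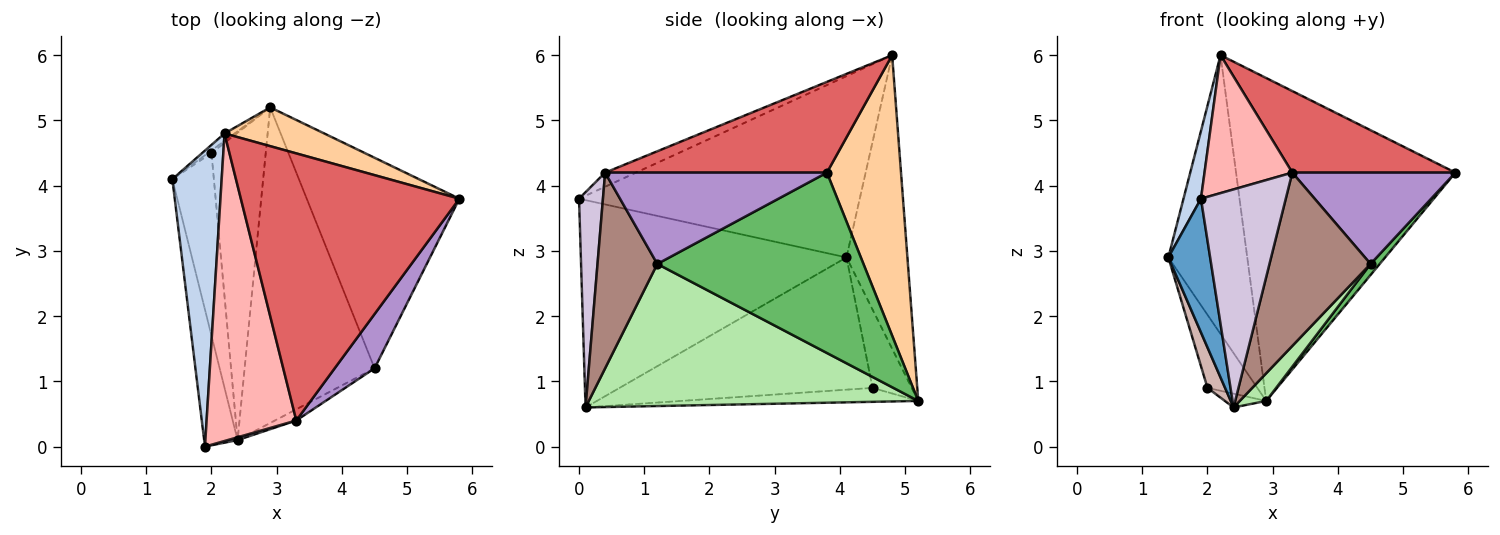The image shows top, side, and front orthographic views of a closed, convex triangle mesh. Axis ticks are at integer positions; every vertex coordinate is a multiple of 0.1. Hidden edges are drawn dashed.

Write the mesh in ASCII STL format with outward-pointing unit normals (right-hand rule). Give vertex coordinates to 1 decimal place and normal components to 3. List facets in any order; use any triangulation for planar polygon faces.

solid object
 facet normal -0.976 -0.153 -0.157
  outer loop
   vertex 2.4 0.1 0.6
   vertex 1.9 0.0 3.8
   vertex 1.4 4.1 2.9
  endloop
 endfacet
 facet normal -0.963 -0.060 0.262
  outer loop
   vertex 2.2 4.8 6.0
   vertex 1.4 4.1 2.9
   vertex 1.9 0.0 3.8
  endloop
 endfacet
 facet normal -0.611 0.791 -0.021
  outer loop
   vertex 2.9 5.2 0.7
   vertex 1.4 4.1 2.9
   vertex 2.2 4.8 6.0
  endloop
 endfacet
 facet normal 0.318 0.941 0.113
  outer loop
   vertex 2.9 5.2 0.7
   vertex 2.2 4.8 6.0
   vertex 5.8 3.8 4.2
  endloop
 endfacet
 facet normal 0.763 -0.034 -0.646
  outer loop
   vertex 4.5 1.2 2.8
   vertex 2.9 5.2 0.7
   vertex 5.8 3.8 4.2
  endloop
 endfacet
 facet normal 0.737 -0.059 -0.674
  outer loop
   vertex 4.5 1.2 2.8
   vertex 2.4 0.1 0.6
   vertex 2.9 5.2 0.7
  endloop
 endfacet
 facet normal 0.369 -0.271 0.889
  outer loop
   vertex 3.3 0.4 4.2
   vertex 5.8 3.8 4.2
   vertex 2.2 4.8 6.0
  endloop
 endfacet
 facet normal -0.142 -0.405 0.903
  outer loop
   vertex 3.3 0.4 4.2
   vertex 2.2 4.8 6.0
   vertex 1.9 0.0 3.8
  endloop
 endfacet
 facet normal 0.760 -0.559 0.332
  outer loop
   vertex 3.3 0.4 4.2
   vertex 4.5 1.2 2.8
   vertex 5.8 3.8 4.2
  endloop
 endfacet
 facet normal 0.271 -0.962 0.012
  outer loop
   vertex 3.3 0.4 4.2
   vertex 1.9 0.0 3.8
   vertex 2.4 0.1 0.6
  endloop
 endfacet
 facet normal 0.508 -0.859 -0.055
  outer loop
   vertex 3.3 0.4 4.2
   vertex 2.4 0.1 0.6
   vertex 4.5 1.2 2.8
  endloop
 endfacet
 facet normal -0.952 -0.066 -0.299
  outer loop
   vertex 2.0 4.5 0.9
   vertex 2.4 0.1 0.6
   vertex 1.4 4.1 2.9
  endloop
 endfacet
 facet normal -0.618 0.786 -0.028
  outer loop
   vertex 2.0 4.5 0.9
   vertex 1.4 4.1 2.9
   vertex 2.9 5.2 0.7
  endloop
 endfacet
 facet normal -0.249 0.043 -0.968
  outer loop
   vertex 2.0 4.5 0.9
   vertex 2.9 5.2 0.7
   vertex 2.4 0.1 0.6
  endloop
 endfacet
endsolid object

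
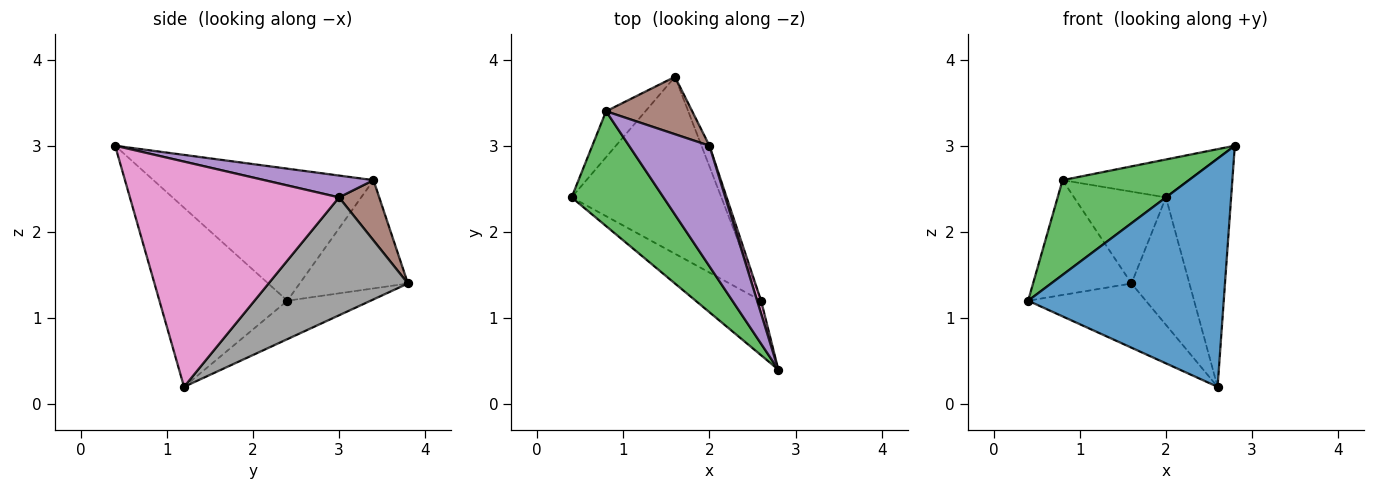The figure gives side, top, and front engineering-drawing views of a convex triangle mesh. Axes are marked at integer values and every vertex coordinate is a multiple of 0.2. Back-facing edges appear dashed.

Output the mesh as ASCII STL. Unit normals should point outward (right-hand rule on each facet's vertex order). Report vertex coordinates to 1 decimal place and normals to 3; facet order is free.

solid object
 facet normal -0.537 -0.821 -0.196
  outer loop
   vertex 2.6 1.2 0.2
   vertex 2.8 0.4 3.0
   vertex 0.4 2.4 1.2
  endloop
 endfacet
 facet normal -0.235 0.332 -0.914
  outer loop
   vertex 2.6 1.2 0.2
   vertex 0.4 2.4 1.2
   vertex 1.6 3.8 1.4
  endloop
 endfacet
 facet normal -0.743 -0.426 0.517
  outer loop
   vertex 0.8 3.4 2.6
   vertex 0.4 2.4 1.2
   vertex 2.8 0.4 3.0
  endloop
 endfacet
 facet normal -0.715 0.650 -0.260
  outer loop
   vertex 0.8 3.4 2.6
   vertex 1.6 3.8 1.4
   vertex 0.4 2.4 1.2
  endloop
 endfacet
 facet normal 0.251 0.290 0.924
  outer loop
   vertex 2.0 3.0 2.4
   vertex 0.8 3.4 2.6
   vertex 2.8 0.4 3.0
  endloop
 endfacet
 facet normal 0.348 0.795 0.497
  outer loop
   vertex 2.0 3.0 2.4
   vertex 1.6 3.8 1.4
   vertex 0.8 3.4 2.6
  endloop
 endfacet
 facet normal 0.955 0.298 0.017
  outer loop
   vertex 2.0 3.0 2.4
   vertex 2.8 0.4 3.0
   vertex 2.6 1.2 0.2
  endloop
 endfacet
 facet normal 0.922 0.383 -0.062
  outer loop
   vertex 2.0 3.0 2.4
   vertex 2.6 1.2 0.2
   vertex 1.6 3.8 1.4
  endloop
 endfacet
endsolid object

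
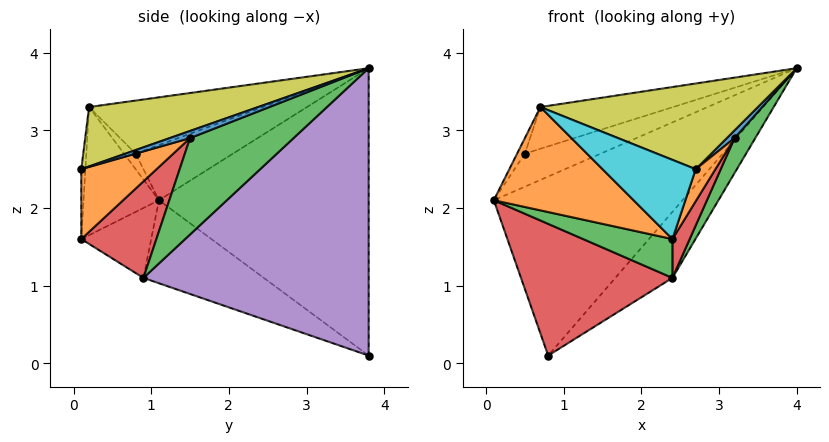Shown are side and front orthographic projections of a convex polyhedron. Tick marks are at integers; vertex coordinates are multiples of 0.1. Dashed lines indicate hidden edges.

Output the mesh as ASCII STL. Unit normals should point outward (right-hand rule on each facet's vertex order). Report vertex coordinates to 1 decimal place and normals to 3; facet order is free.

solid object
 facet normal -0.625 0.563 0.541
  outer loop
   vertex 0.8 3.8 0.1
   vertex 0.1 1.1 2.1
   vertex 4.0 3.8 3.8
  endloop
 endfacet
 facet normal -0.437 -0.811 -0.389
  outer loop
   vertex 0.7 0.2 3.3
   vertex 0.1 1.1 2.1
   vertex 2.4 0.1 1.6
  endloop
 endfacet
 facet normal -0.383 -0.490 -0.783
  outer loop
   vertex 2.4 0.9 1.1
   vertex 2.4 0.1 1.6
   vertex 0.1 1.1 2.1
  endloop
 endfacet
 facet normal -0.384 -0.483 -0.787
  outer loop
   vertex 2.4 0.9 1.1
   vertex 0.1 1.1 2.1
   vertex 0.8 3.8 0.1
  endloop
 endfacet
 facet normal 0.743 0.188 -0.642
  outer loop
   vertex 2.4 0.9 1.1
   vertex 0.8 3.8 0.1
   vertex 4.0 3.8 3.8
  endloop
 endfacet
 facet normal -0.606 0.472 0.640
  outer loop
   vertex 0.5 0.8 2.7
   vertex 4.0 3.8 3.8
   vertex 0.1 1.1 2.1
  endloop
 endfacet
 facet normal -0.640 0.426 0.640
  outer loop
   vertex 0.5 0.8 2.7
   vertex 0.1 1.1 2.1
   vertex 0.7 0.2 3.3
  endloop
 endfacet
 facet normal -0.599 0.458 0.657
  outer loop
   vertex 0.5 0.8 2.7
   vertex 0.7 0.2 3.3
   vertex 4.0 3.8 3.8
  endloop
 endfacet
 facet normal 0.321 -0.412 0.853
  outer loop
   vertex 2.7 0.1 2.5
   vertex 4.0 3.8 3.8
   vertex 0.7 0.2 3.3
  endloop
 endfacet
 facet normal -0.044 -0.999 0.015
  outer loop
   vertex 2.7 0.1 2.5
   vertex 0.7 0.2 3.3
   vertex 2.4 0.1 1.6
  endloop
 endfacet
 facet normal 0.931 -0.356 0.082
  outer loop
   vertex 3.2 1.5 2.9
   vertex 4.0 3.8 3.8
   vertex 2.7 0.1 2.5
  endloop
 endfacet
 facet normal 0.921 -0.241 -0.307
  outer loop
   vertex 3.2 1.5 2.9
   vertex 2.7 0.1 2.5
   vertex 2.4 0.1 1.6
  endloop
 endfacet
 facet normal 0.920 -0.184 -0.347
  outer loop
   vertex 3.2 1.5 2.9
   vertex 2.4 0.9 1.1
   vertex 4.0 3.8 3.8
  endloop
 endfacet
 facet normal 0.917 -0.211 -0.337
  outer loop
   vertex 3.2 1.5 2.9
   vertex 2.4 0.1 1.6
   vertex 2.4 0.9 1.1
  endloop
 endfacet
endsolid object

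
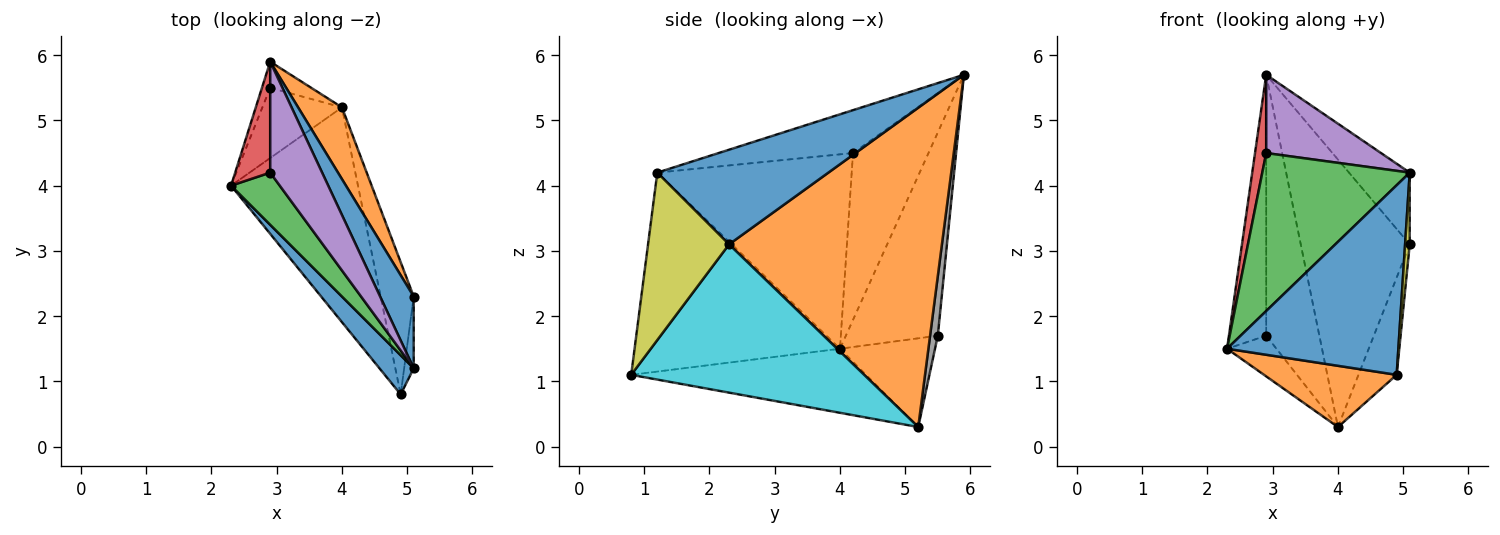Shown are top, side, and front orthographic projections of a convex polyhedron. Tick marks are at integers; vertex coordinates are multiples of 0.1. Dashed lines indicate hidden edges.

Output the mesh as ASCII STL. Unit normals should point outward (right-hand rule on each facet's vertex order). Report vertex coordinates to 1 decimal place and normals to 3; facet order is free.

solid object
 facet normal -0.761 -0.635 0.131
  outer loop
   vertex 4.9 0.8 1.1
   vertex 5.1 1.2 4.2
   vertex 2.3 4.0 1.5
  endloop
 endfacet
 facet normal -0.437 -0.247 -0.865
  outer loop
   vertex 4.9 0.8 1.1
   vertex 2.3 4.0 1.5
   vertex 4.0 5.2 0.3
  endloop
 endfacet
 facet normal -0.781 -0.593 0.196
  outer loop
   vertex 2.9 4.2 4.5
   vertex 2.3 4.0 1.5
   vertex 5.1 1.2 4.2
  endloop
 endfacet
 facet normal -0.969 -0.143 0.203
  outer loop
   vertex 2.9 4.2 4.5
   vertex 2.9 5.9 5.7
   vertex 2.3 4.0 1.5
  endloop
 endfacet
 facet normal -0.559 -0.478 0.677
  outer loop
   vertex 2.9 4.2 4.5
   vertex 5.1 1.2 4.2
   vertex 2.9 5.9 5.7
  endloop
 endfacet
 facet normal -0.694 0.361 -0.623
  outer loop
   vertex 2.9 5.5 1.7
   vertex 4.0 5.2 0.3
   vertex 2.3 4.0 1.5
  endloop
 endfacet
 facet normal -0.926 0.375 -0.038
  outer loop
   vertex 2.9 5.5 1.7
   vertex 2.3 4.0 1.5
   vertex 2.9 5.9 5.7
  endloop
 endfacet
 facet normal 0.143 0.985 -0.098
  outer loop
   vertex 2.9 5.5 1.7
   vertex 2.9 5.9 5.7
   vertex 4.0 5.2 0.3
  endloop
 endfacet
 facet normal 0.997 -0.057 -0.057
  outer loop
   vertex 5.1 2.3 3.1
   vertex 5.1 1.2 4.2
   vertex 4.9 0.8 1.1
  endloop
 endfacet
 facet normal 0.964 0.158 -0.215
  outer loop
   vertex 5.1 2.3 3.1
   vertex 4.9 0.8 1.1
   vertex 4.0 5.2 0.3
  endloop
 endfacet
 facet normal 0.894 0.317 0.317
  outer loop
   vertex 5.1 2.3 3.1
   vertex 2.9 5.9 5.7
   vertex 5.1 1.2 4.2
  endloop
 endfacet
 facet normal 0.884 0.452 0.121
  outer loop
   vertex 5.1 2.3 3.1
   vertex 4.0 5.2 0.3
   vertex 2.9 5.9 5.7
  endloop
 endfacet
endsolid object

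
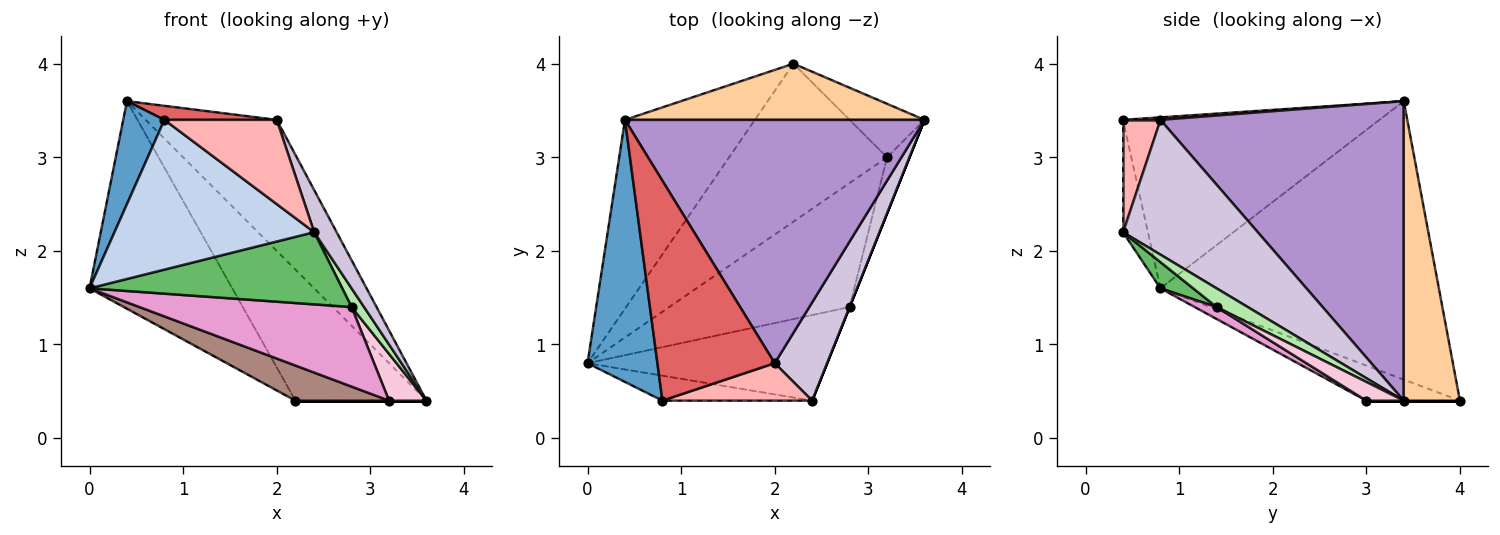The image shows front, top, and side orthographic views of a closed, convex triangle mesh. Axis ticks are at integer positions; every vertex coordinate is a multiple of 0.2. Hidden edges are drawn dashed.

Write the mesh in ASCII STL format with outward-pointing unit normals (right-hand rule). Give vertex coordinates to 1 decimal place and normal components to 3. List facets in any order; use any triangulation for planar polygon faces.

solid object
 facet normal -0.916 -0.147 0.374
  outer loop
   vertex 0.8 0.4 3.4
   vertex 0.4 3.4 3.6
   vertex 0.0 0.8 1.6
  endloop
 endfacet
 facet normal -0.122 -0.979 -0.163
  outer loop
   vertex 2.4 0.4 2.2
   vertex 0.8 0.4 3.4
   vertex 0.0 0.8 1.6
  endloop
 endfacet
 facet normal -0.822 0.421 -0.383
  outer loop
   vertex 2.2 4.0 0.4
   vertex 0.0 0.8 1.6
   vertex 0.4 3.4 3.6
  endloop
 endfacet
 facet normal 0.367 0.855 0.367
  outer loop
   vertex 2.2 4.0 0.4
   vertex 0.4 3.4 3.6
   vertex 3.6 3.4 0.4
  endloop
 endfacet
 facet normal 0.083 -0.643 -0.762
  outer loop
   vertex 2.8 1.4 1.4
   vertex 2.4 0.4 2.2
   vertex 0.0 0.8 1.6
  endloop
 endfacet
 facet normal 0.928 -0.371 0.000
  outer loop
   vertex 2.8 1.4 1.4
   vertex 3.6 3.4 0.4
   vertex 2.4 0.4 2.2
  endloop
 endfacet
 facet normal 0.021 -0.064 0.998
  outer loop
   vertex 2.0 0.8 3.4
   vertex 0.4 3.4 3.6
   vertex 0.8 0.4 3.4
  endloop
 endfacet
 facet normal 0.291 -0.874 0.389
  outer loop
   vertex 2.0 0.8 3.4
   vertex 0.8 0.4 3.4
   vertex 2.4 0.4 2.2
  endloop
 endfacet
 facet normal 0.661 0.356 0.661
  outer loop
   vertex 2.0 0.8 3.4
   vertex 3.6 3.4 0.4
   vertex 0.4 3.4 3.6
  endloop
 endfacet
 facet normal 0.921 -0.153 0.358
  outer loop
   vertex 2.0 0.8 3.4
   vertex 2.4 0.4 2.2
   vertex 3.6 3.4 0.4
  endloop
 endfacet
 facet normal -0.212 -0.212 -0.954
  outer loop
   vertex 3.2 3.0 0.4
   vertex 0.0 0.8 1.6
   vertex 2.2 4.0 0.4
  endloop
 endfacet
 facet normal 0.000 0.000 -1.000
  outer loop
   vertex 3.2 3.0 0.4
   vertex 2.2 4.0 0.4
   vertex 3.6 3.4 0.4
  endloop
 endfacet
 facet normal 0.055 -0.539 -0.840
  outer loop
   vertex 3.2 3.0 0.4
   vertex 2.8 1.4 1.4
   vertex 0.0 0.8 1.6
  endloop
 endfacet
 facet normal 0.539 -0.539 -0.647
  outer loop
   vertex 3.2 3.0 0.4
   vertex 3.6 3.4 0.4
   vertex 2.8 1.4 1.4
  endloop
 endfacet
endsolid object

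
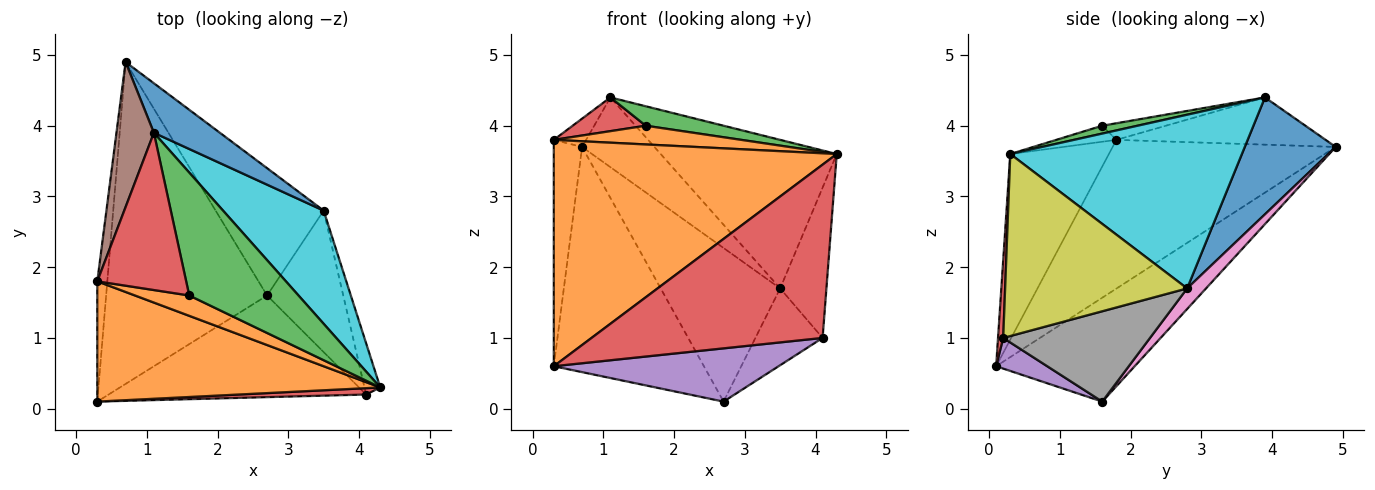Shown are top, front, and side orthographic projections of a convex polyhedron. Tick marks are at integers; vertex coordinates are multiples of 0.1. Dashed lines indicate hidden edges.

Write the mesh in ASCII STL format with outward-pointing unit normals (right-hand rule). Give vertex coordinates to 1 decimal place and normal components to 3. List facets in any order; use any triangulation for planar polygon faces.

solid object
 facet normal -0.468 0.507 -0.724
  outer loop
   vertex 2.7 1.6 0.1
   vertex 0.3 0.1 0.6
   vertex 0.7 4.9 3.7
  endloop
 endfacet
 facet normal -0.294 -0.844 0.448
  outer loop
   vertex 0.3 1.8 3.8
   vertex 0.3 0.1 0.6
   vertex 4.3 0.3 3.6
  endloop
 endfacet
 facet normal -0.990 0.126 -0.067
  outer loop
   vertex 0.3 1.8 3.8
   vertex 0.7 4.9 3.7
   vertex 0.3 0.1 0.6
  endloop
 endfacet
 facet normal 0.022 -0.999 0.037
  outer loop
   vertex 4.1 0.2 1.0
   vertex 4.3 0.3 3.6
   vertex 0.3 0.1 0.6
  endloop
 endfacet
 facet normal 0.105 -0.461 -0.881
  outer loop
   vertex 4.1 0.2 1.0
   vertex 0.3 0.1 0.6
   vertex 2.7 1.6 0.1
  endloop
 endfacet
 facet normal -0.778 0.120 0.616
  outer loop
   vertex 1.1 3.9 4.4
   vertex 0.7 4.9 3.7
   vertex 0.3 1.8 3.8
  endloop
 endfacet
 facet normal 0.121 0.764 -0.634
  outer loop
   vertex 3.5 2.8 1.7
   vertex 2.7 1.6 0.1
   vertex 0.7 4.9 3.7
  endloop
 endfacet
 facet normal 0.722 0.330 -0.609
  outer loop
   vertex 3.5 2.8 1.7
   vertex 4.1 0.2 1.0
   vertex 2.7 1.6 0.1
  endloop
 endfacet
 facet normal 0.966 0.245 -0.084
  outer loop
   vertex 3.5 2.8 1.7
   vertex 4.3 0.3 3.6
   vertex 4.1 0.2 1.0
  endloop
 endfacet
 facet normal 0.723 0.550 0.419
  outer loop
   vertex 3.5 2.8 1.7
   vertex 1.1 3.9 4.4
   vertex 4.3 0.3 3.6
  endloop
 endfacet
 facet normal 0.716 0.569 0.404
  outer loop
   vertex 3.5 2.8 1.7
   vertex 0.7 4.9 3.7
   vertex 1.1 3.9 4.4
  endloop
 endfacet
 facet normal -0.212 -0.662 0.719
  outer loop
   vertex 1.6 1.6 4.0
   vertex 0.3 1.8 3.8
   vertex 4.3 0.3 3.6
  endloop
 endfacet
 facet normal 0.071 -0.156 0.985
  outer loop
   vertex 1.6 1.6 4.0
   vertex 4.3 0.3 3.6
   vertex 1.1 3.9 4.4
  endloop
 endfacet
 facet normal -0.180 -0.206 0.962
  outer loop
   vertex 1.6 1.6 4.0
   vertex 1.1 3.9 4.4
   vertex 0.3 1.8 3.8
  endloop
 endfacet
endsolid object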